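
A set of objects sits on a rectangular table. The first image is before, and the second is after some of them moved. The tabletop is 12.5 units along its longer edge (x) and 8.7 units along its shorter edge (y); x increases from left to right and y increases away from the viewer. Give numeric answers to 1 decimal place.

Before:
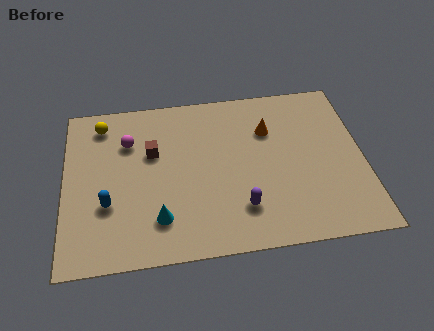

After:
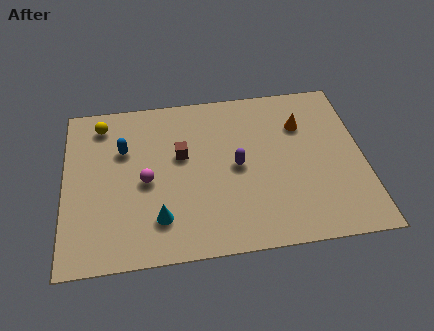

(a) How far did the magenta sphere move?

2.3

From (2.7, 6.2) to (3.4, 4.0), the magenta sphere covered √(0.7² + 2.2²) ≈ 2.3 units.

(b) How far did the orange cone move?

1.4

The orange cone was near (8.6, 6.1) before and (10.0, 6.2) after, so it travelled √(1.4² + 0.1²) ≈ 1.4 units.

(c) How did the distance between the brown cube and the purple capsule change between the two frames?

-2.5

The distance was about 5.0 in the first image and 2.5 in the second, so they moved 2.5 units closer together.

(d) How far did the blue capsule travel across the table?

2.9

The blue capsule was near (1.8, 3.0) before and (2.5, 5.8) after, so it travelled √(0.7² + 2.8²) ≈ 2.9 units.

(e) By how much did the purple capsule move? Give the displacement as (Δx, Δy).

(-0.1, 2.2)

The purple capsule started near (7.3, 2.1) and ended near (7.2, 4.3).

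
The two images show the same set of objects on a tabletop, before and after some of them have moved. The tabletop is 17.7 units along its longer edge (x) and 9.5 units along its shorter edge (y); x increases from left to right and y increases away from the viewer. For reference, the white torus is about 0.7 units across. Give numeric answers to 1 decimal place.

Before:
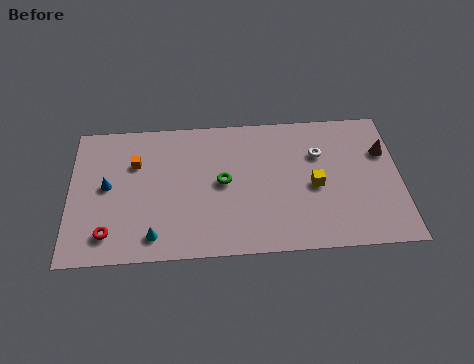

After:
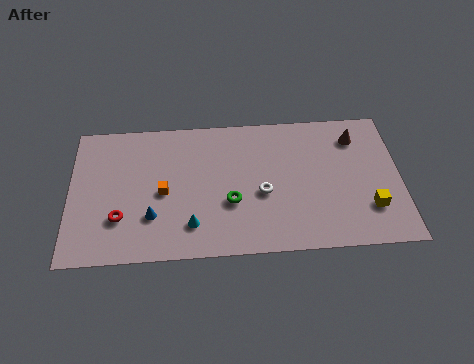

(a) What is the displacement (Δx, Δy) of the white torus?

(-3.1, -2.5)

The white torus started near (13.4, 6.5) and ended near (10.3, 4.0).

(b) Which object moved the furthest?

the white torus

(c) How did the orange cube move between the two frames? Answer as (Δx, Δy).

(1.5, -2.1)

The orange cube started near (3.5, 6.5) and ended near (5.0, 4.4).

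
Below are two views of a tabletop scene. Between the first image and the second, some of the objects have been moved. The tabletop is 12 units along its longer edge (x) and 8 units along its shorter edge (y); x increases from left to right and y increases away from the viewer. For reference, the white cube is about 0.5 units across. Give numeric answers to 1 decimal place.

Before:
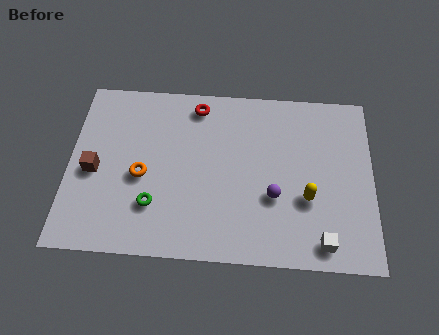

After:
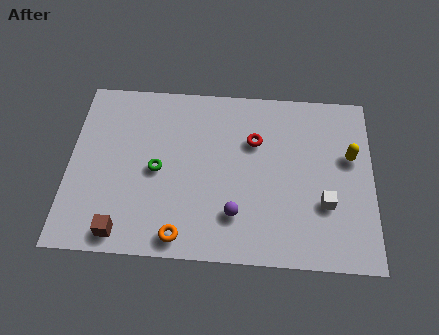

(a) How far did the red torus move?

2.7

The red torus was near (5.0, 6.9) before and (7.3, 5.4) after, so it travelled √(2.3² + 1.5²) ≈ 2.7 units.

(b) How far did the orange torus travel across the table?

3.1

From (2.9, 3.5) to (4.5, 0.9), the orange torus covered √(1.6² + 2.6²) ≈ 3.1 units.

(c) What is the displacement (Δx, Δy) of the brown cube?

(1.2, -2.7)

From the two frames, the brown cube sits at roughly (1.0, 3.6) before and (2.2, 0.9) after.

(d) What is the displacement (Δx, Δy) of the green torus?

(0.1, 1.6)

The green torus was at about (3.4, 2.2) and moved to about (3.5, 3.8).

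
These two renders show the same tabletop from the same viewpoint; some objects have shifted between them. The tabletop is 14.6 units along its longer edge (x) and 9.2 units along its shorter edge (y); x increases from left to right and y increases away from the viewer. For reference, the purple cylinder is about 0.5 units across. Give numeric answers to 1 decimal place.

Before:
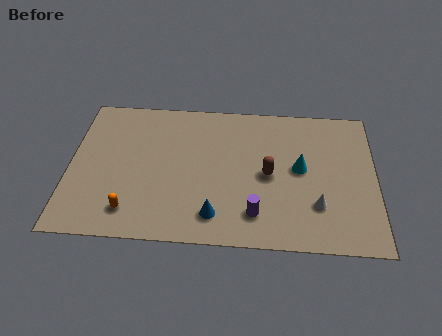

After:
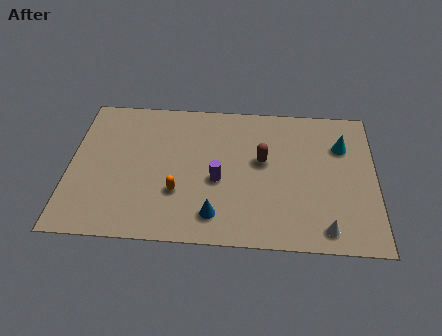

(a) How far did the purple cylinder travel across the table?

2.7

The purple cylinder moved from about (8.9, 1.9) to (7.1, 3.9), a distance of √(1.8² + 2.0²) ≈ 2.7.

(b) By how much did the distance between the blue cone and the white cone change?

+0.3

Before: roughly 4.9 units apart; after: 5.2. That's 0.3 units further apart.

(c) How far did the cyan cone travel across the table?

2.6

The cyan cone was near (11.0, 4.9) before and (13.0, 6.5) after, so it travelled √(2.0² + 1.6²) ≈ 2.6 units.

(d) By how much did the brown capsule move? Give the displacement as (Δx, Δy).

(-0.3, 0.9)

From the two frames, the brown capsule sits at roughly (9.5, 4.4) before and (9.2, 5.3) after.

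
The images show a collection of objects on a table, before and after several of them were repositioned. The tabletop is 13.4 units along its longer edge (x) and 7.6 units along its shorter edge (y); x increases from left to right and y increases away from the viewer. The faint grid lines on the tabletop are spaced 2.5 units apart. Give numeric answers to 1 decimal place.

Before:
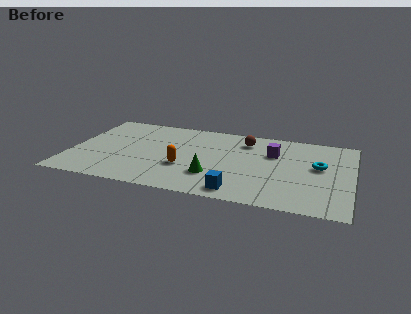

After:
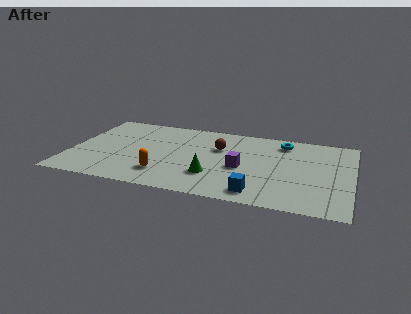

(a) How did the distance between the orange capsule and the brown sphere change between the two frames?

-0.3

They were about 4.3 units apart before and 4.0 after — 0.3 units closer together.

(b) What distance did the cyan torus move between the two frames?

2.7

From (11.8, 4.3) to (10.0, 6.3), the cyan torus covered √(1.8² + 2.0²) ≈ 2.7 units.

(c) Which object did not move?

the green cone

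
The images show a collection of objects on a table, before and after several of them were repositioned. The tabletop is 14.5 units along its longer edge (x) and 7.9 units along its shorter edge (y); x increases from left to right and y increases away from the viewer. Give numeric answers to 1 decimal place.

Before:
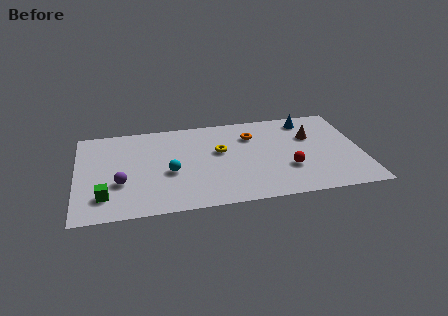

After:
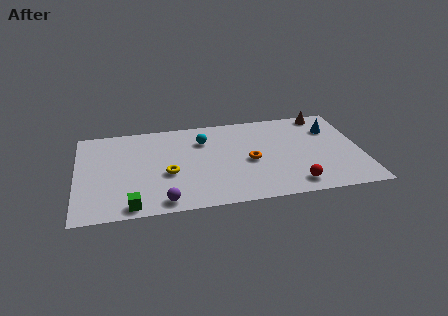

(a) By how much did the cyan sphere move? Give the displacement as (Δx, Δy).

(1.8, 2.5)

The cyan sphere started near (4.7, 3.3) and ended near (6.5, 5.8).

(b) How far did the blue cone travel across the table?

1.6

The blue cone was near (11.9, 6.7) before and (13.1, 5.7) after, so it travelled √(1.2² + 1.0²) ≈ 1.6 units.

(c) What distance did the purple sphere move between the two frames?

2.8

The purple sphere was near (2.2, 2.8) before and (4.3, 0.9) after, so it travelled √(2.1² + 1.9²) ≈ 2.8 units.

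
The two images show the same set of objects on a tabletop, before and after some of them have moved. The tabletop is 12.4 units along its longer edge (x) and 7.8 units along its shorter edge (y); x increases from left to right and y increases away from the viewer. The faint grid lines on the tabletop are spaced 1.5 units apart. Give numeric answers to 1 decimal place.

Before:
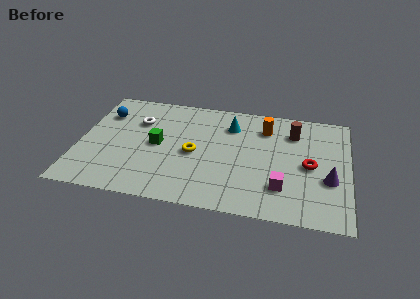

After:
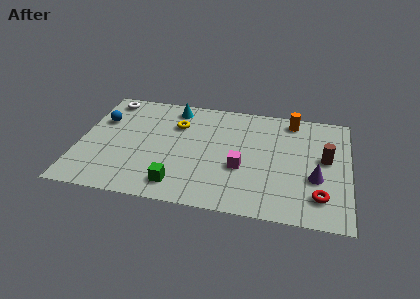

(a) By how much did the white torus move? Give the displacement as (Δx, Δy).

(-1.5, 1.4)

The white torus was at about (2.6, 5.4) and moved to about (1.1, 6.8).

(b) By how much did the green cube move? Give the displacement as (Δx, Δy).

(1.1, -2.6)

From the two frames, the green cube sits at roughly (3.6, 3.9) before and (4.7, 1.3) after.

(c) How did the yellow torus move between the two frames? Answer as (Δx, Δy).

(-0.9, 1.9)

The yellow torus started near (5.3, 3.6) and ended near (4.4, 5.5).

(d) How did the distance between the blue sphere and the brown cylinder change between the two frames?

+1.6

They were about 8.8 units apart before and 10.4 after — 1.6 units further apart.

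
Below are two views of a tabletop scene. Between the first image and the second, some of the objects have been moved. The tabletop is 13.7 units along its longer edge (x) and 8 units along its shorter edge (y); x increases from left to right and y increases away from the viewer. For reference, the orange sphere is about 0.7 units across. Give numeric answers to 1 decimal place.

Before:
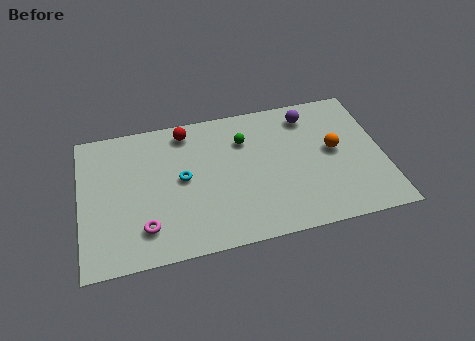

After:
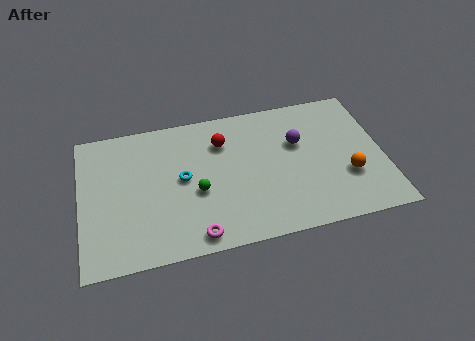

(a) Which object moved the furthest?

the green sphere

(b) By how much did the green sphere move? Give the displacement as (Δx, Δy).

(-2.3, -2.5)

The green sphere started near (7.5, 5.8) and ended near (5.2, 3.3).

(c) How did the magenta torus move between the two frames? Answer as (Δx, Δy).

(2.2, -0.9)

The magenta torus started near (2.8, 1.8) and ended near (5.0, 0.9).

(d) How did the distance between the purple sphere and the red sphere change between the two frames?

-2.1

They were about 5.6 units apart before and 3.5 after — 2.1 units closer together.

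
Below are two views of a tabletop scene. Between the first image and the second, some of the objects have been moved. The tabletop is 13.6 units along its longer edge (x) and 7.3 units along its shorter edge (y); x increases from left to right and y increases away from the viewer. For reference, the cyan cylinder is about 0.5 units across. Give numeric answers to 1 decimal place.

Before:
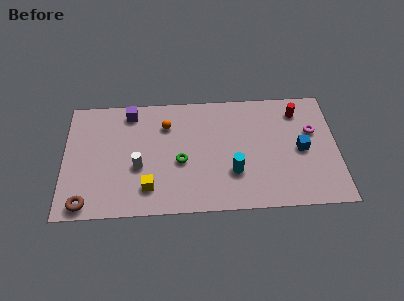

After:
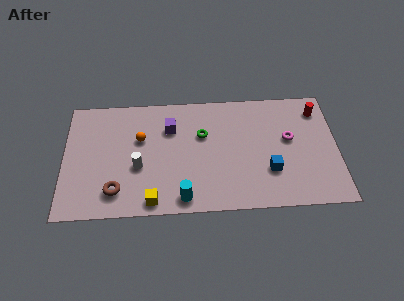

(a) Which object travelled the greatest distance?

the cyan cylinder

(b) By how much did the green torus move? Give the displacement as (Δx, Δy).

(1.1, 1.6)

The green torus started near (5.8, 3.1) and ended near (6.9, 4.7).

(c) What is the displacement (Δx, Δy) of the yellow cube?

(0.2, -0.8)

The yellow cube started near (4.2, 1.6) and ended near (4.4, 0.8).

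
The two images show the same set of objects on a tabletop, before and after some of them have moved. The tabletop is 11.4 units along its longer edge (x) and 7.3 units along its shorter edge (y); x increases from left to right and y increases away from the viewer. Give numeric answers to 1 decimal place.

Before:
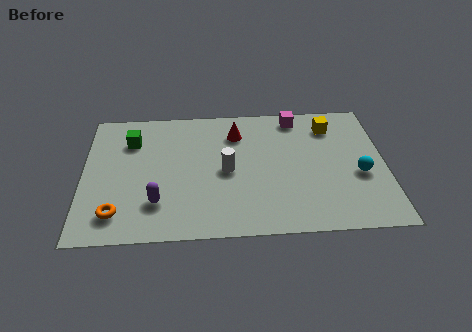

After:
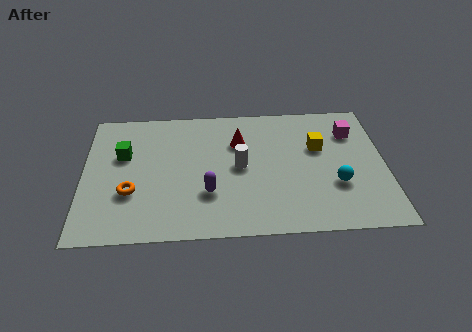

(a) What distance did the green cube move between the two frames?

0.9

The green cube moved from about (1.8, 5.4) to (1.5, 4.6), a distance of √(0.3² + 0.8²) ≈ 0.9.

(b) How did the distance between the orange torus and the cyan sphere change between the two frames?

-1.5

They were about 9.2 units apart before and 7.7 after — 1.5 units closer together.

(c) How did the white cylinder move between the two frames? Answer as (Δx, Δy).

(0.5, 0.2)

From the two frames, the white cylinder sits at roughly (5.4, 3.5) before and (5.9, 3.7) after.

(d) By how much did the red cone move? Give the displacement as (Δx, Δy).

(0.1, -0.5)

The red cone started near (5.8, 5.6) and ended near (5.9, 5.1).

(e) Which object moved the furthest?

the magenta cube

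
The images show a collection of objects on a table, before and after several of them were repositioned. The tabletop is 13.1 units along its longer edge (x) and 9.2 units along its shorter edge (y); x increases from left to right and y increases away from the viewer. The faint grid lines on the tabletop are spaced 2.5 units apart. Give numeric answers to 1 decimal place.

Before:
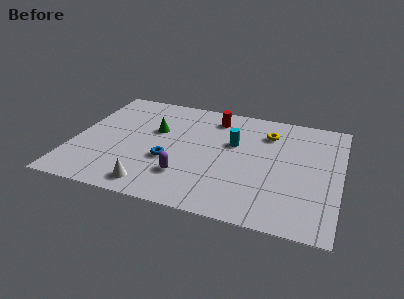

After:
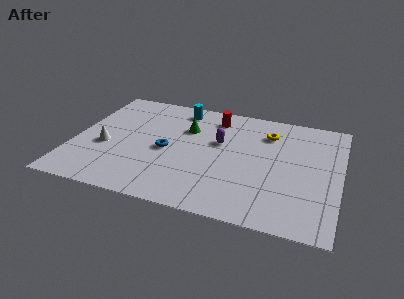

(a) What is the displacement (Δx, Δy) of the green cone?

(1.5, 0.6)

The green cone started near (3.9, 5.7) and ended near (5.4, 6.3).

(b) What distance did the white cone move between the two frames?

3.6

From (4.2, 1.2) to (1.6, 3.7), the white cone covered √(2.6² + 2.5²) ≈ 3.6 units.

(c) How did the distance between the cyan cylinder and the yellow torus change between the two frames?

+2.5

Before: roughly 2.1 units apart; after: 4.6. That's 2.5 units further apart.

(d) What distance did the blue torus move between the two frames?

0.8

The blue torus moved from about (4.8, 3.4) to (4.6, 4.2), a distance of √(0.2² + 0.8²) ≈ 0.8.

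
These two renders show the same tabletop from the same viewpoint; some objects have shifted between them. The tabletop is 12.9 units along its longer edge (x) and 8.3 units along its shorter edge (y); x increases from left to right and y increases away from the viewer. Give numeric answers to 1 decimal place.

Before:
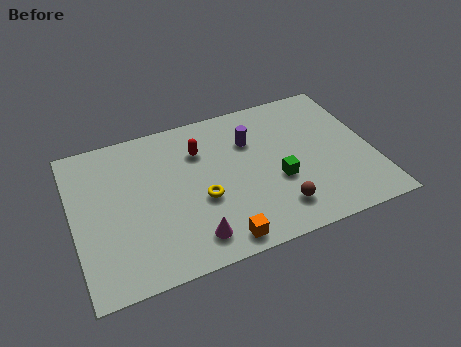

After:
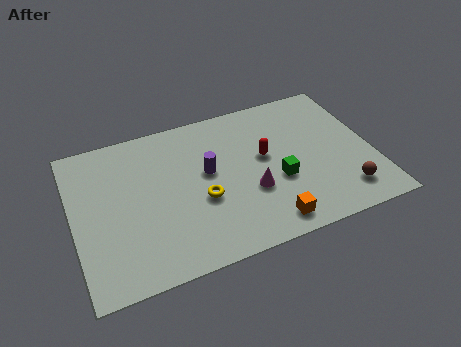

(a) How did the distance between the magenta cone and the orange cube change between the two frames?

+0.8

They were about 1.2 units apart before and 2.0 after — 0.8 units further apart.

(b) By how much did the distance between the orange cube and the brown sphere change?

+0.7

The distance was about 2.7 in the first image and 3.4 in the second, so they moved 0.7 units further apart.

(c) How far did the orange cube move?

2.1

The orange cube moved from about (5.9, 0.9) to (8.0, 1.1), a distance of √(2.1² + 0.2²) ≈ 2.1.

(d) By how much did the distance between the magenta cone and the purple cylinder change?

-2.9

They were about 5.3 units apart before and 2.4 after — 2.9 units closer together.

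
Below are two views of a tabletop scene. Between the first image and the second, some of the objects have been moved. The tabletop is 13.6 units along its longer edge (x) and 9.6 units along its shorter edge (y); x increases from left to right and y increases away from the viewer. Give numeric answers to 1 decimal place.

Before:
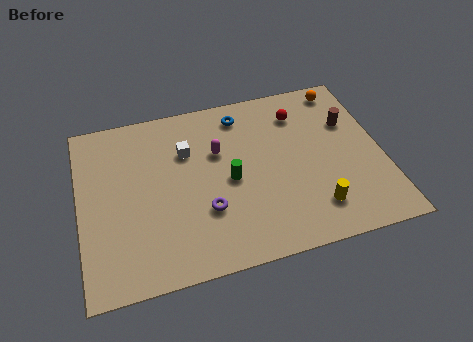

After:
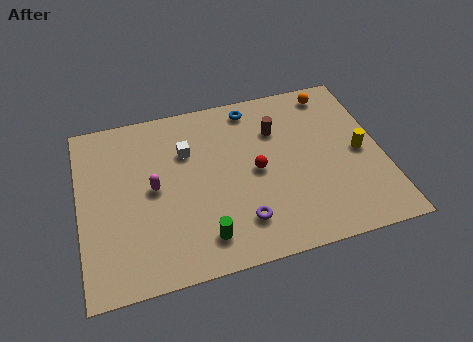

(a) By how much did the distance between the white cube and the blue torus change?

+0.6

They were about 3.0 units apart before and 3.6 after — 0.6 units further apart.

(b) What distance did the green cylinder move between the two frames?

3.1

The green cylinder was near (6.7, 4.5) before and (5.3, 1.7) after, so it travelled √(1.4² + 2.8²) ≈ 3.1 units.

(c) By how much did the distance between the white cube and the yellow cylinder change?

+0.9

Before: roughly 7.1 units apart; after: 8.0. That's 0.9 units further apart.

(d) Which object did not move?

the white cube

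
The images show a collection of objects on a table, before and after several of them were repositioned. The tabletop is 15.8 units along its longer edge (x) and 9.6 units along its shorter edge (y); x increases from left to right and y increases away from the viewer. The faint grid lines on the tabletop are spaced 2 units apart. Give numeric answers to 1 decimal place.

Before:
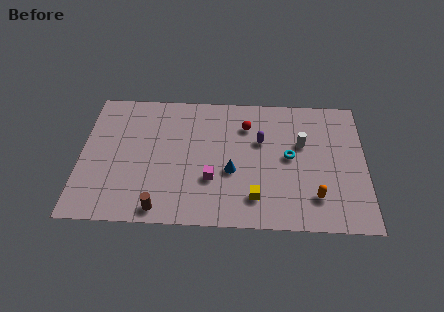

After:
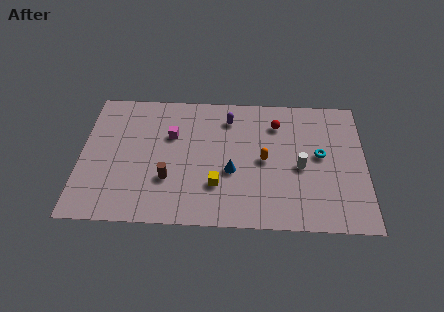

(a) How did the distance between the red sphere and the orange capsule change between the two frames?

-3.5

The distance was about 6.3 in the first image and 2.8 in the second, so they moved 3.5 units closer together.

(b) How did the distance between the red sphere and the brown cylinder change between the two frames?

-0.4

They were about 7.8 units apart before and 7.4 after — 0.4 units closer together.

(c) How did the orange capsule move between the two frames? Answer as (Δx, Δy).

(-2.8, 2.5)

From the two frames, the orange capsule sits at roughly (13.0, 2.2) before and (10.2, 4.7) after.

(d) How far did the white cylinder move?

1.7

From (12.3, 6.0) to (12.2, 4.3), the white cylinder covered √(0.1² + 1.7²) ≈ 1.7 units.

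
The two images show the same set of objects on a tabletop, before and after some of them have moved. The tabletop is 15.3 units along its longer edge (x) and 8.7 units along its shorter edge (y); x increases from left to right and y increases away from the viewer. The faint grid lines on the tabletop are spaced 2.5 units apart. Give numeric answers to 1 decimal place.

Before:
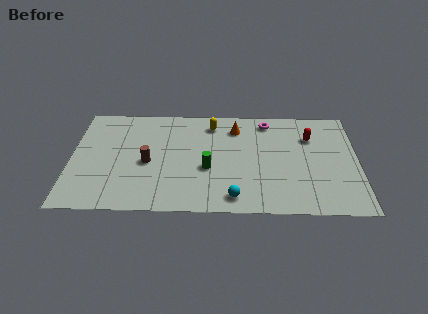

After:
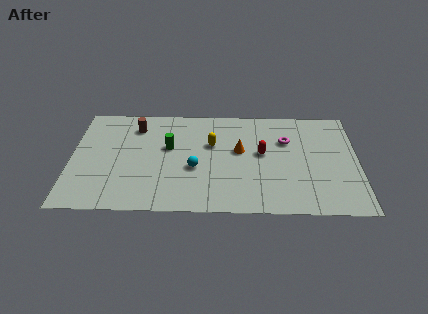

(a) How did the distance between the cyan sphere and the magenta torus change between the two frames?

-1.1

Before: roughly 6.6 units apart; after: 5.5. That's 1.1 units closer together.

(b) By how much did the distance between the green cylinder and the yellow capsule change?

-1.4

The distance was about 3.7 in the first image and 2.3 in the second, so they moved 1.4 units closer together.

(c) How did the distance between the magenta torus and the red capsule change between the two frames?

-0.9

Before: roughly 2.6 units apart; after: 1.7. That's 0.9 units closer together.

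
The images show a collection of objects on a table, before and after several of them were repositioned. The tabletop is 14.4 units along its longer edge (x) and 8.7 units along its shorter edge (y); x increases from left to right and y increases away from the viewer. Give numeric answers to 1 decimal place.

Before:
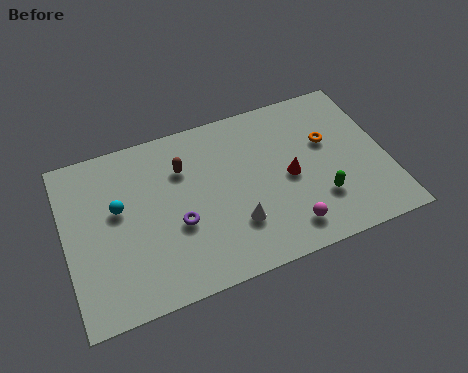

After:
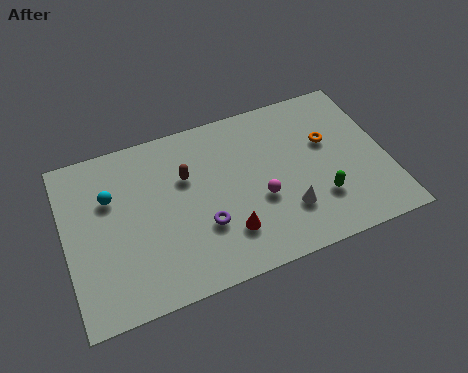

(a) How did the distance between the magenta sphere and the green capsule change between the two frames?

+0.9

The distance was about 1.9 in the first image and 2.8 in the second, so they moved 0.9 units further apart.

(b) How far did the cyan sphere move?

0.8

The cyan sphere moved from about (2.4, 5.1) to (2.1, 5.8), a distance of √(0.3² + 0.7²) ≈ 0.8.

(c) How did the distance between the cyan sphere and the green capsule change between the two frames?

+0.5

Before: roughly 9.2 units apart; after: 9.7. That's 0.5 units further apart.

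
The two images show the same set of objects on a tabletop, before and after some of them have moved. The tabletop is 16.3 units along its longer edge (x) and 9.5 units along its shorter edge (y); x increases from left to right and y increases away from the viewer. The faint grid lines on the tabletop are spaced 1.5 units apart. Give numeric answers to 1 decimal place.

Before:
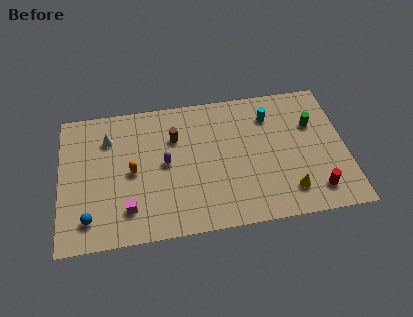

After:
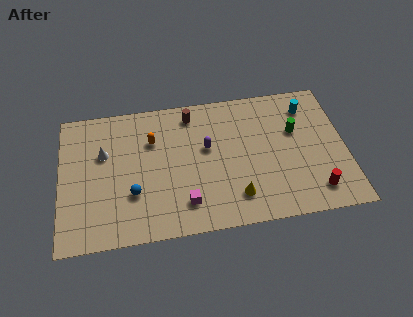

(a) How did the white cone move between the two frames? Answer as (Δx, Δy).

(-0.3, -1.0)

The white cone was at about (2.8, 7.1) and moved to about (2.5, 6.1).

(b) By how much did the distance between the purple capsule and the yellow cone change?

-3.6

Before: roughly 7.5 units apart; after: 3.9. That's 3.6 units closer together.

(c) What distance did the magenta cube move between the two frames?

3.2

The magenta cube was near (3.8, 2.1) before and (7.0, 2.0) after, so it travelled √(3.2² + 0.1²) ≈ 3.2 units.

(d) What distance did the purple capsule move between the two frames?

2.5

The purple capsule moved from about (6.0, 4.9) to (8.4, 5.6), a distance of √(2.4² + 0.7²) ≈ 2.5.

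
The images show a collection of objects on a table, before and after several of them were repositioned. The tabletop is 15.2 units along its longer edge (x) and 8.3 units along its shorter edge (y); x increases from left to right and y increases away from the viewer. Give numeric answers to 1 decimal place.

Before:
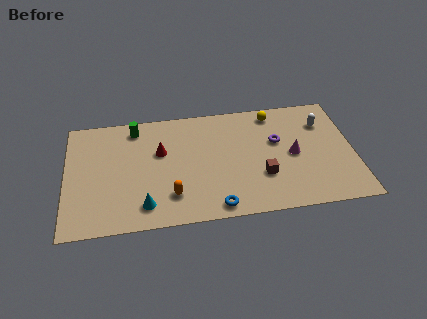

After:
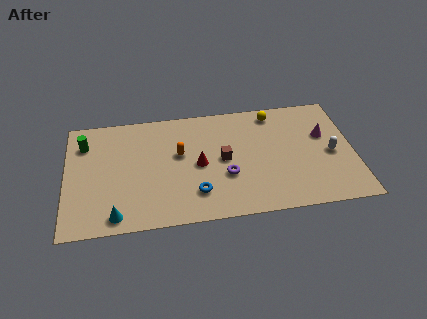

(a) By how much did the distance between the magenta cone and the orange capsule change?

+0.9

Before: roughly 6.8 units apart; after: 7.7. That's 0.9 units further apart.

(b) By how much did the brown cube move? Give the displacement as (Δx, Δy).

(-2.0, 1.5)

The brown cube started near (10.3, 2.7) and ended near (8.3, 4.2).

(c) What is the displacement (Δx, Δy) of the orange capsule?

(0.5, 2.9)

From the two frames, the orange capsule sits at roughly (5.5, 2.0) before and (6.0, 4.9) after.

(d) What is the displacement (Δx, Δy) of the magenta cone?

(1.7, 1.2)

From the two frames, the magenta cone sits at roughly (12.0, 4.0) before and (13.7, 5.2) after.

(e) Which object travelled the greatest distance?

the purple torus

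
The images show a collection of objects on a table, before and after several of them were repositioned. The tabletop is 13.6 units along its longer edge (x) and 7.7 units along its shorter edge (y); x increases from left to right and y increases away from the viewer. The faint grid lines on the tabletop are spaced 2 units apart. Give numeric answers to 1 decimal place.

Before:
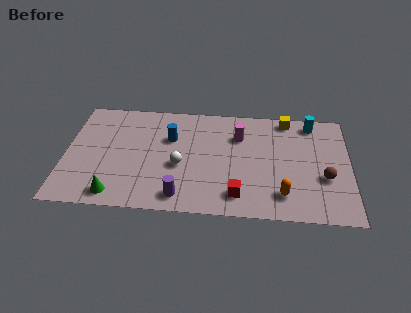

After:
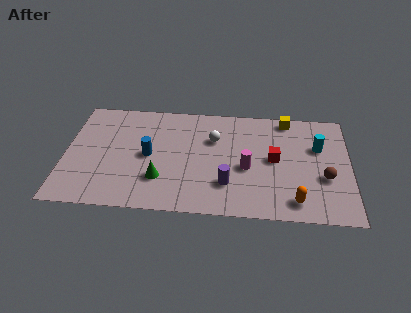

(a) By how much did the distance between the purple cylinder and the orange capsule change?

-1.5

The distance was about 4.8 in the first image and 3.3 in the second, so they moved 1.5 units closer together.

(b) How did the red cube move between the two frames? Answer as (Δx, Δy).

(1.7, 2.6)

The red cube started near (8.3, 1.4) and ended near (10.0, 4.0).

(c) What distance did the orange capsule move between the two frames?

0.7

The orange capsule moved from about (10.4, 1.6) to (11.0, 1.2), a distance of √(0.6² + 0.4²) ≈ 0.7.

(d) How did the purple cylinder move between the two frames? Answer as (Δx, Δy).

(2.2, 1.0)

The purple cylinder started near (5.6, 1.1) and ended near (7.8, 2.1).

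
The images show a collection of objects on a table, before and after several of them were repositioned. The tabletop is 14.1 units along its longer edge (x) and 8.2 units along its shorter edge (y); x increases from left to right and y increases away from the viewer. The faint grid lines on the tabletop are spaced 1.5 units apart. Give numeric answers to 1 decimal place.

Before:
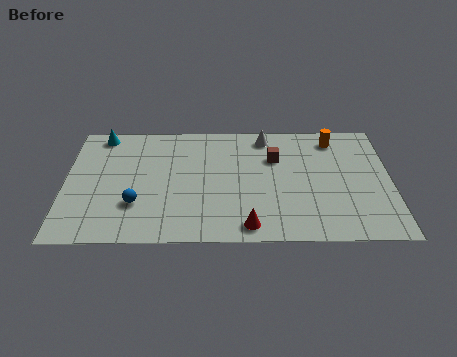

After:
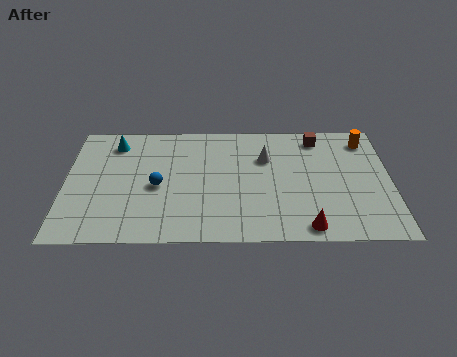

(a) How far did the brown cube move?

2.4

From (9.1, 5.6) to (11.0, 7.0), the brown cube covered √(1.9² + 1.4²) ≈ 2.4 units.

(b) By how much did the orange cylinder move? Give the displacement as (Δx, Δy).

(1.4, -0.1)

The orange cylinder was at about (11.7, 6.9) and moved to about (13.1, 6.8).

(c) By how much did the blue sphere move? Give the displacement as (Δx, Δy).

(0.9, 1.2)

From the two frames, the blue sphere sits at roughly (3.1, 2.5) before and (4.0, 3.7) after.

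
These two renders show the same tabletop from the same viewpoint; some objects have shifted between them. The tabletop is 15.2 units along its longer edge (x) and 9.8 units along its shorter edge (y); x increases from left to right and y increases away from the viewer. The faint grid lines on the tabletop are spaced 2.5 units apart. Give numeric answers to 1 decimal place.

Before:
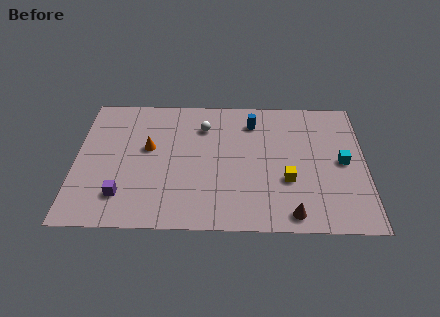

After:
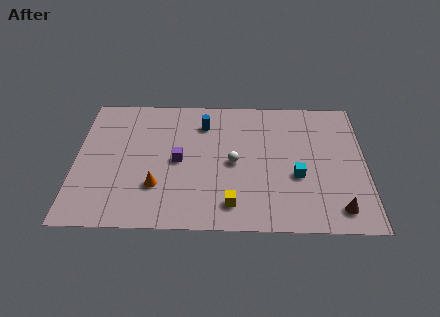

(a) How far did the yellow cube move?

3.4

The yellow cube moved from about (11.1, 3.5) to (8.2, 1.7), a distance of √(2.9² + 1.8²) ≈ 3.4.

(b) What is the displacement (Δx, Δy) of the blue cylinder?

(-2.6, -0.2)

The blue cylinder was at about (9.3, 7.8) and moved to about (6.7, 7.6).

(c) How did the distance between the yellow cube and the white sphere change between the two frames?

-2.9

They were about 5.9 units apart before and 3.0 after — 2.9 units closer together.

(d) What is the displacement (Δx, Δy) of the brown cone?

(2.4, 0.4)

The brown cone started near (11.3, 1.1) and ended near (13.7, 1.5).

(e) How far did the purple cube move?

3.9

From (2.5, 2.2) to (5.4, 4.8), the purple cube covered √(2.9² + 2.6²) ≈ 3.9 units.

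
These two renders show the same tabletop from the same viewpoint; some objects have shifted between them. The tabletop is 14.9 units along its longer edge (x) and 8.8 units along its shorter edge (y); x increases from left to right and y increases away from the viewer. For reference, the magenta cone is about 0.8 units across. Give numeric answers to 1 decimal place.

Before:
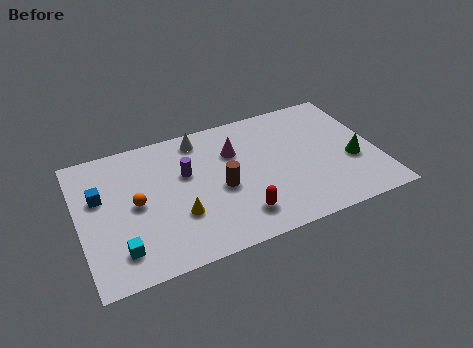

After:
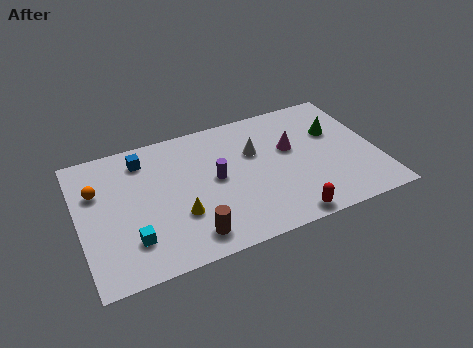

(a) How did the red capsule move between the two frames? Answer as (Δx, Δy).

(2.2, -1.0)

The red capsule was at about (7.7, 1.8) and moved to about (9.9, 0.8).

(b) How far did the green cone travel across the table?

2.4

The green cone moved from about (13.6, 3.4) to (13.0, 5.7), a distance of √(0.6² + 2.3²) ≈ 2.4.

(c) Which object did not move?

the yellow cone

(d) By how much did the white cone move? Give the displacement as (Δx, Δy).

(2.6, -1.9)

The white cone started near (6.3, 7.6) and ended near (8.9, 5.7).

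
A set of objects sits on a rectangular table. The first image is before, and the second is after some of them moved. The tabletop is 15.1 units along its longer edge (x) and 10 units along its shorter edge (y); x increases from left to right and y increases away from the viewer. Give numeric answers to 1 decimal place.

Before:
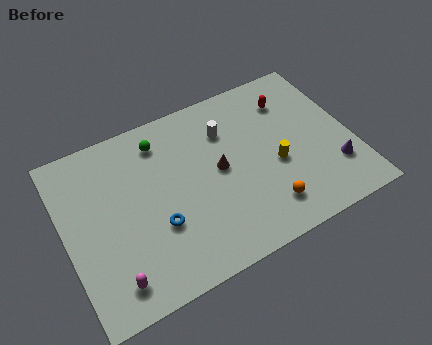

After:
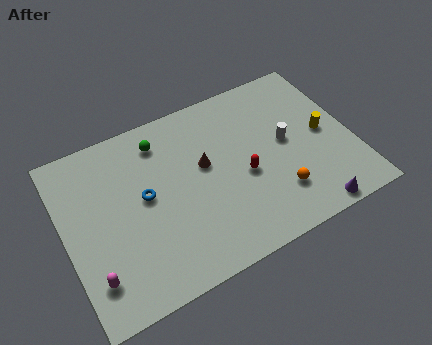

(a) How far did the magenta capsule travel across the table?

1.1

From (2.0, 1.6) to (1.1, 2.2), the magenta capsule covered √(0.9² + 0.6²) ≈ 1.1 units.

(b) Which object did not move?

the green sphere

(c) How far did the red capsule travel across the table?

4.5

The red capsule moved from about (12.3, 7.7) to (9.3, 4.3), a distance of √(3.0² + 3.4²) ≈ 4.5.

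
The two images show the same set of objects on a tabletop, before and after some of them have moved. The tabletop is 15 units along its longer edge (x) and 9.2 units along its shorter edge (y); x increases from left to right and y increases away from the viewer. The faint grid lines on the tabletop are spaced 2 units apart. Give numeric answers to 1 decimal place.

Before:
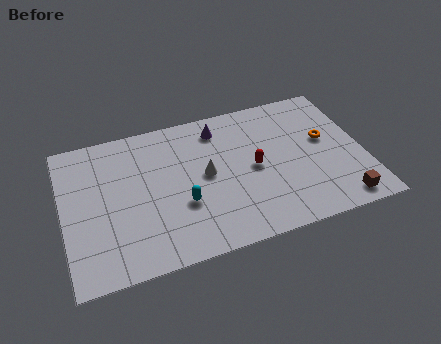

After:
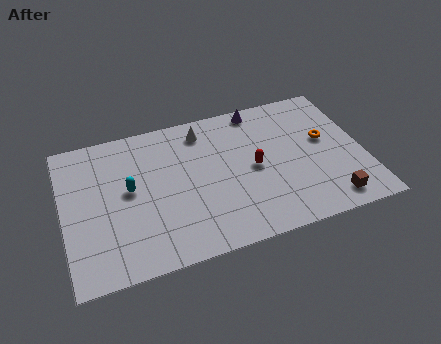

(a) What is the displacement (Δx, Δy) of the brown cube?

(-0.5, 0.2)

From the two frames, the brown cube sits at roughly (13.5, 1.1) before and (13.0, 1.3) after.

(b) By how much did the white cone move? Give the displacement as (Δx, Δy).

(0.1, 2.9)

The white cone started near (7.1, 4.8) and ended near (7.2, 7.7).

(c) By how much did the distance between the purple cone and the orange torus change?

-1.4

Before: roughly 5.7 units apart; after: 4.3. That's 1.4 units closer together.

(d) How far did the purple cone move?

2.2

From (8.0, 7.6) to (10.1, 8.3), the purple cone covered √(2.1² + 0.7²) ≈ 2.2 units.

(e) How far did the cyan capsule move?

3.0

The cyan capsule moved from about (5.8, 3.3) to (3.3, 5.0), a distance of √(2.5² + 1.7²) ≈ 3.0.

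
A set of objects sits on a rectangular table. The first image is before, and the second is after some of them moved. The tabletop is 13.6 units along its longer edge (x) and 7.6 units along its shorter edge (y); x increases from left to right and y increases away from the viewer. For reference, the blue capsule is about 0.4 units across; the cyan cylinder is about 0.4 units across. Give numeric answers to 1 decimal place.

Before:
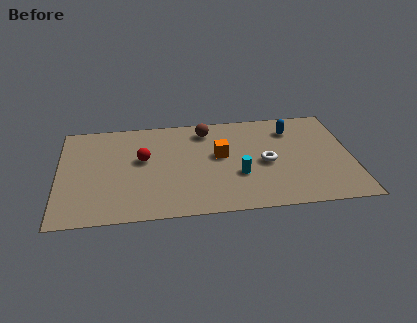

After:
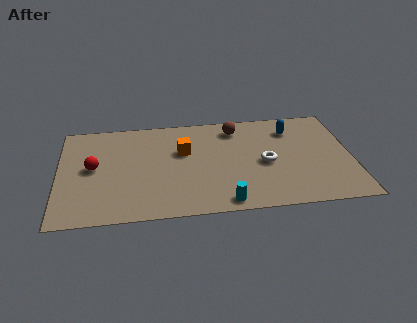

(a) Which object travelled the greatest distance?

the red sphere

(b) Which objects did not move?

the white torus and the blue capsule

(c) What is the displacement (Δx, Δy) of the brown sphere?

(1.4, 0.0)

The brown sphere started near (6.9, 6.3) and ended near (8.3, 6.3).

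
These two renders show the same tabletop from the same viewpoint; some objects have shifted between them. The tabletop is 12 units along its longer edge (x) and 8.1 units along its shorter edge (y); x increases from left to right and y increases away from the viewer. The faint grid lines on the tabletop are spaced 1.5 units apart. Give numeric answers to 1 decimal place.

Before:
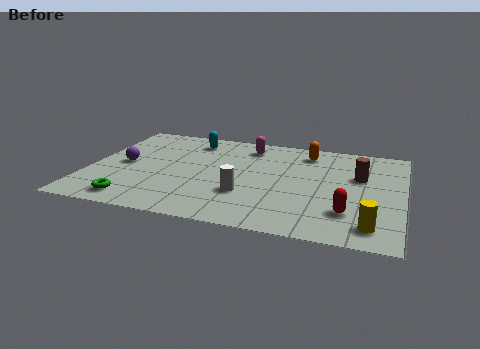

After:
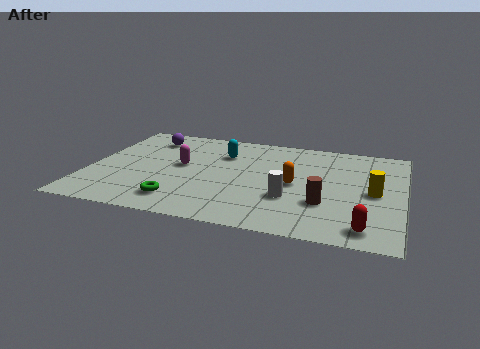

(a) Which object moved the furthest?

the magenta capsule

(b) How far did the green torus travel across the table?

1.7

From (2.0, 1.1) to (3.7, 1.5), the green torus covered √(1.7² + 0.4²) ≈ 1.7 units.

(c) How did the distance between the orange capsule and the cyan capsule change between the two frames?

-1.0

Before: roughly 4.5 units apart; after: 3.5. That's 1.0 units closer together.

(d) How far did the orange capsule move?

2.8

From (8.2, 6.7) to (7.9, 3.9), the orange capsule covered √(0.3² + 2.8²) ≈ 2.8 units.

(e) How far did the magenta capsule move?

3.3

The magenta capsule moved from about (5.9, 6.7) to (3.5, 4.4), a distance of √(2.4² + 2.3²) ≈ 3.3.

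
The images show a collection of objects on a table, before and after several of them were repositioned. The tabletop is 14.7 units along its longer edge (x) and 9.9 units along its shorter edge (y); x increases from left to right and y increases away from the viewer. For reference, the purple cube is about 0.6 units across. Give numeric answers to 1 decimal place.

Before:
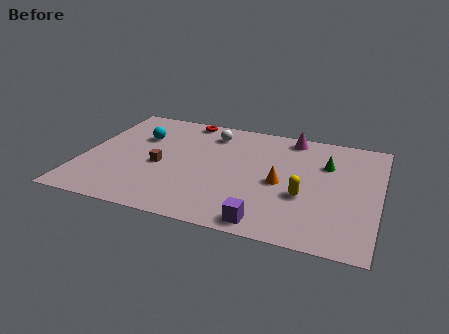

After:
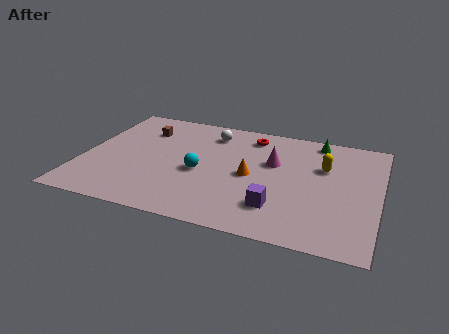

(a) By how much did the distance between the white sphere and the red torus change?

+0.3

They were about 1.7 units apart before and 2.0 after — 0.3 units further apart.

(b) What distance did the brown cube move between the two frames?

3.3

The brown cube moved from about (3.9, 4.3) to (2.7, 7.4), a distance of √(1.2² + 3.1²) ≈ 3.3.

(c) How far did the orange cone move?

1.5

The orange cone was near (9.9, 4.5) before and (8.4, 4.7) after, so it travelled √(1.5² + 0.2²) ≈ 1.5 units.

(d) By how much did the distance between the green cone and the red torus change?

-4.3

Before: roughly 7.6 units apart; after: 3.3. That's 4.3 units closer together.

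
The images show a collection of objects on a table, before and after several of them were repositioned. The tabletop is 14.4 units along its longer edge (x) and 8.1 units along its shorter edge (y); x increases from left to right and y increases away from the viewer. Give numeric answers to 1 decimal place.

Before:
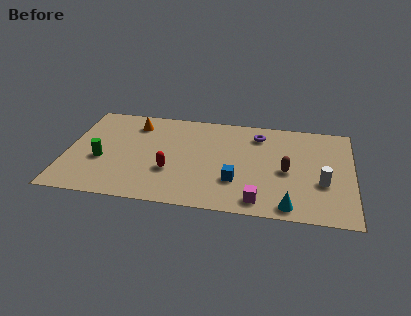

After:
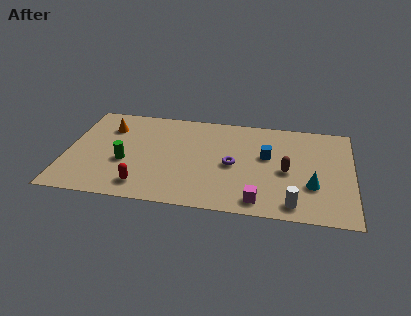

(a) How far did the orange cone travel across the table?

1.4

The orange cone moved from about (3.3, 6.5) to (2.0, 6.0), a distance of √(1.3² + 0.5²) ≈ 1.4.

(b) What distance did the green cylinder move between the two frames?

1.2

From (1.8, 3.2) to (3.0, 3.2), the green cylinder covered √(1.2² + 0.0²) ≈ 1.2 units.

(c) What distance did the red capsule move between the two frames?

1.9

The red capsule was near (5.3, 2.8) before and (4.0, 1.4) after, so it travelled √(1.3² + 1.4²) ≈ 1.9 units.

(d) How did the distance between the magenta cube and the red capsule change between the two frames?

+1.0

The distance was about 4.8 in the first image and 5.8 in the second, so they moved 1.0 units further apart.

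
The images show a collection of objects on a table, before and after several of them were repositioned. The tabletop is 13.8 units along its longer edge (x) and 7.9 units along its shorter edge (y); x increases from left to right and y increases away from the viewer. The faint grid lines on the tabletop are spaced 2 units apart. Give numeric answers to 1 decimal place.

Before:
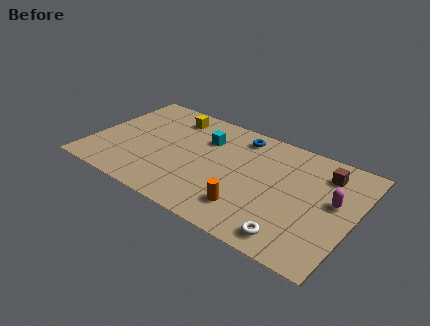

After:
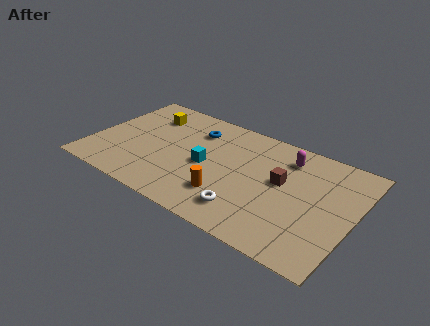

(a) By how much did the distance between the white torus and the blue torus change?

-1.1

They were about 6.7 units apart before and 5.6 after — 1.1 units closer together.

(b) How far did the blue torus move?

2.4

From (7.4, 6.7) to (5.1, 6.0), the blue torus covered √(2.3² + 0.7²) ≈ 2.4 units.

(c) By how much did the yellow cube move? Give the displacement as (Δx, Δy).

(-1.2, -0.5)

The yellow cube started near (3.7, 6.5) and ended near (2.5, 6.0).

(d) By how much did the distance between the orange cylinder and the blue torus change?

-0.5

The distance was about 5.1 in the first image and 4.6 in the second, so they moved 0.5 units closer together.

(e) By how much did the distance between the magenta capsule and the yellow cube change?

-1.7

Before: roughly 9.2 units apart; after: 7.5. That's 1.7 units closer together.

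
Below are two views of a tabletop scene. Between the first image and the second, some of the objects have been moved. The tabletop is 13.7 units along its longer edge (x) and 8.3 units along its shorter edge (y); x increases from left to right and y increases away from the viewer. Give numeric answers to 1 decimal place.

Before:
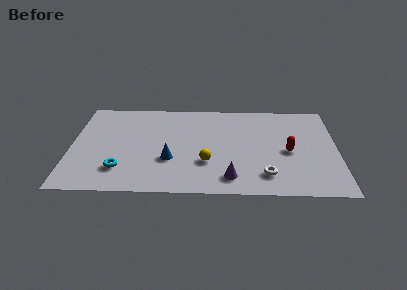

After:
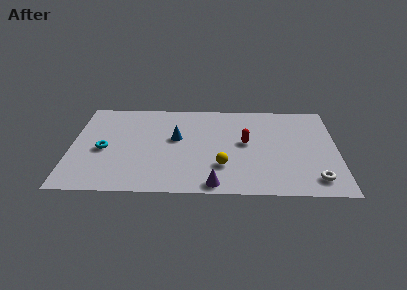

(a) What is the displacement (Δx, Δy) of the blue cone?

(0.3, 1.9)

The blue cone was at about (5.1, 2.9) and moved to about (5.4, 4.8).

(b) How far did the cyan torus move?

1.9

The cyan torus moved from about (2.6, 2.0) to (1.7, 3.7), a distance of √(0.9² + 1.7²) ≈ 1.9.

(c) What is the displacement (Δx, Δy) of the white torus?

(2.5, -0.3)

The white torus was at about (10.0, 1.7) and moved to about (12.5, 1.4).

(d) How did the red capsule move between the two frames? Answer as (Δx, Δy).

(-2.2, 0.7)

The red capsule started near (11.2, 3.8) and ended near (9.0, 4.5).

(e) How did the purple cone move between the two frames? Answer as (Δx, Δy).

(-0.8, -0.6)

The purple cone was at about (8.2, 1.4) and moved to about (7.4, 0.8).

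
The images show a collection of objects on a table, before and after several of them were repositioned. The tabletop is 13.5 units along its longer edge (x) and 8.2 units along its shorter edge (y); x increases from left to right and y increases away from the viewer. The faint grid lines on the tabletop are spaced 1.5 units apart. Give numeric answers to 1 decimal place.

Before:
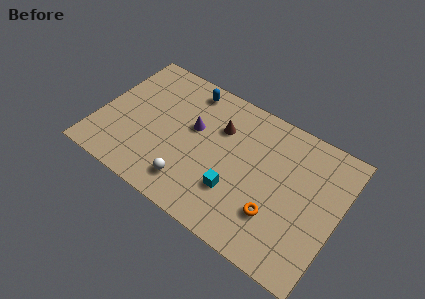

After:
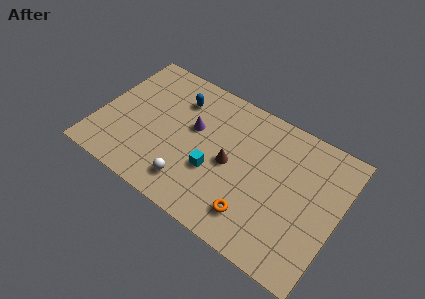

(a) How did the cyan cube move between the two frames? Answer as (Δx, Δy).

(-1.3, 0.5)

From the two frames, the cyan cube sits at roughly (8.0, 2.5) before and (6.7, 3.0) after.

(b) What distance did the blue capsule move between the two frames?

1.0

The blue capsule was near (4.5, 7.1) before and (4.1, 6.2) after, so it travelled √(0.4² + 0.9²) ≈ 1.0 units.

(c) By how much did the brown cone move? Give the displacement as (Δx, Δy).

(0.9, -1.8)

The brown cone was at about (6.6, 5.7) and moved to about (7.5, 3.9).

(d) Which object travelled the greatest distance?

the brown cone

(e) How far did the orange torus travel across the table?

1.3

The orange torus moved from about (10.3, 2.4) to (9.2, 1.7), a distance of √(1.1² + 0.7²) ≈ 1.3.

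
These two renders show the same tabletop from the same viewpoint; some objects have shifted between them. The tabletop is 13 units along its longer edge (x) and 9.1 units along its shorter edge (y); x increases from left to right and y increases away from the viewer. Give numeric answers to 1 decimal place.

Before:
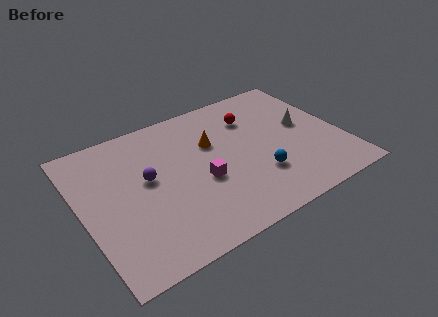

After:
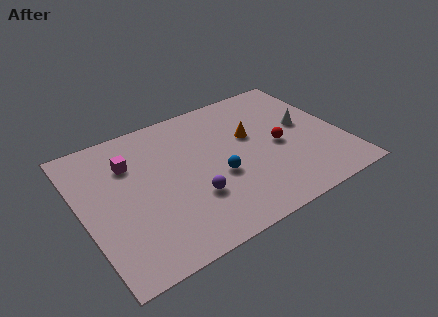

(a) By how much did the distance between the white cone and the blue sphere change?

+1.3

They were about 3.6 units apart before and 4.9 after — 1.3 units further apart.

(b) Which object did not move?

the white cone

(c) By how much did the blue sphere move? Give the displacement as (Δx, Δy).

(-1.9, 0.9)

The blue sphere started near (8.5, 2.7) and ended near (6.6, 3.6).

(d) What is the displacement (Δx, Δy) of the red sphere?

(0.9, -2.5)

The red sphere started near (8.9, 6.7) and ended near (9.8, 4.2).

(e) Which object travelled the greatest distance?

the magenta cube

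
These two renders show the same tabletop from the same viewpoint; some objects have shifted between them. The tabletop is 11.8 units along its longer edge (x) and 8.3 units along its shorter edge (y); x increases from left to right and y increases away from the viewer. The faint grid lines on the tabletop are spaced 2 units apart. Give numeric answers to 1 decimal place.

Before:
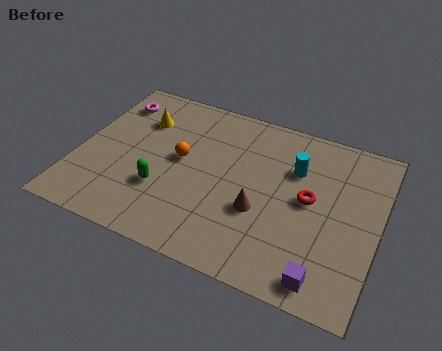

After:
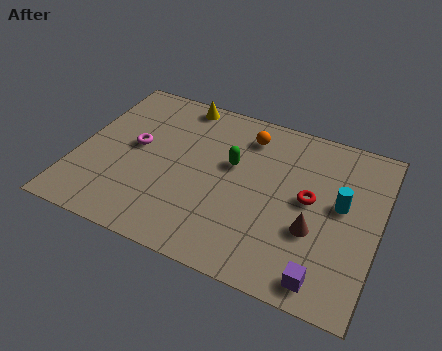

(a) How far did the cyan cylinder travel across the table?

2.2

From (8.4, 5.7) to (10.3, 4.6), the cyan cylinder covered √(1.9² + 1.1²) ≈ 2.2 units.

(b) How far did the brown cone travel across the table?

2.1

From (7.3, 3.1) to (9.4, 3.0), the brown cone covered √(2.1² + 0.1²) ≈ 2.1 units.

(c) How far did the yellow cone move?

2.1

The yellow cone was near (2.2, 6.0) before and (3.6, 7.5) after, so it travelled √(1.4² + 1.5²) ≈ 2.1 units.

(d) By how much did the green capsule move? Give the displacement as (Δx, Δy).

(2.5, 2.3)

From the two frames, the green capsule sits at roughly (3.5, 2.7) before and (6.0, 5.0) after.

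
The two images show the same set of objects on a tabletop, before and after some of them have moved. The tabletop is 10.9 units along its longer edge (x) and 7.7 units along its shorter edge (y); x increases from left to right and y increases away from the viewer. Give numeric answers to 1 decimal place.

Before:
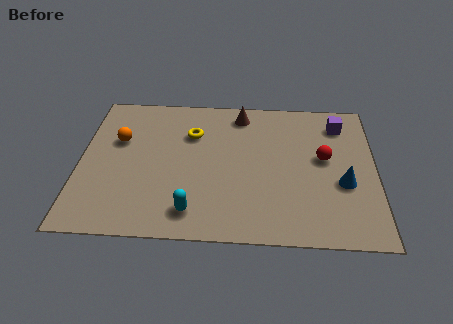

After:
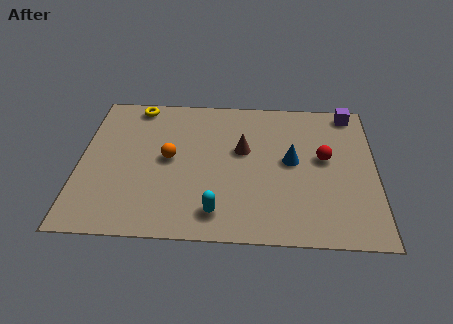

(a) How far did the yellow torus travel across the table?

2.6

The yellow torus moved from about (4.1, 5.4) to (2.0, 6.9), a distance of √(2.1² + 1.5²) ≈ 2.6.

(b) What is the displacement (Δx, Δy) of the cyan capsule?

(0.9, 0.0)

From the two frames, the cyan capsule sits at roughly (4.2, 1.3) before and (5.1, 1.3) after.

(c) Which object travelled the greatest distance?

the yellow torus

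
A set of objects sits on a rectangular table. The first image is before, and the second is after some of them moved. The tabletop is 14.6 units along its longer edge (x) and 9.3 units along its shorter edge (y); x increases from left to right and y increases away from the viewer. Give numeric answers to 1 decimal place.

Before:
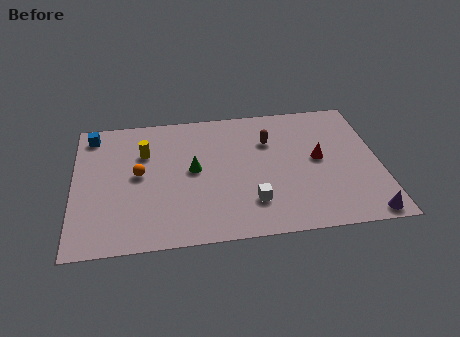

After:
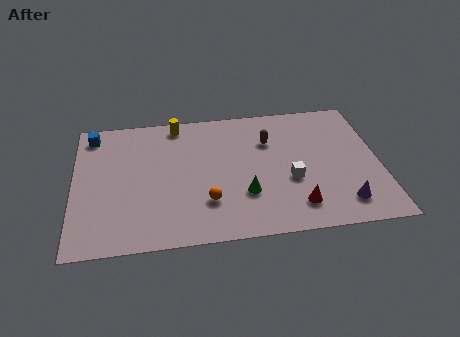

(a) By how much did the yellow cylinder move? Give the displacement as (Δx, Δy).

(1.6, 1.9)

From the two frames, the yellow cylinder sits at roughly (3.4, 6.4) before and (5.0, 8.3) after.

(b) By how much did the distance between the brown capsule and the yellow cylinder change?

-1.2

The distance was about 6.0 in the first image and 4.8 in the second, so they moved 1.2 units closer together.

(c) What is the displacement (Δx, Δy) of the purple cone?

(-1.0, 0.9)

The purple cone was at about (13.7, 0.8) and moved to about (12.7, 1.7).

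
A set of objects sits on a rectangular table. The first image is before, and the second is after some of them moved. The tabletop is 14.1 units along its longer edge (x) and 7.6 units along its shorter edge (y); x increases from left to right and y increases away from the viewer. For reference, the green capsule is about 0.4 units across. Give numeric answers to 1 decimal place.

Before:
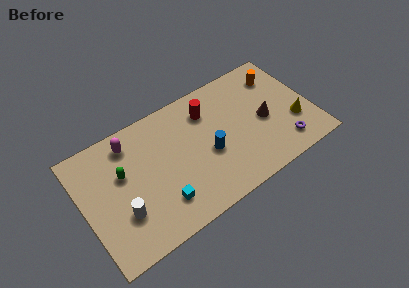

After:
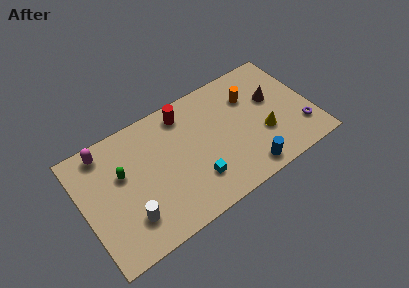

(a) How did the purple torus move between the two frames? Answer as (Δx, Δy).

(1.2, 0.5)

The purple torus started near (12.0, 1.4) and ended near (13.2, 1.9).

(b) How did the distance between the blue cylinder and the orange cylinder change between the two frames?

-1.1

The distance was about 5.6 in the first image and 4.5 in the second, so they moved 1.1 units closer together.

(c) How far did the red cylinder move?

1.5

From (8.0, 5.8) to (6.6, 6.4), the red cylinder covered √(1.4² + 0.6²) ≈ 1.5 units.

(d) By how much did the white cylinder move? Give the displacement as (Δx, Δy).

(0.4, -0.5)

The white cylinder was at about (2.1, 2.4) and moved to about (2.5, 1.9).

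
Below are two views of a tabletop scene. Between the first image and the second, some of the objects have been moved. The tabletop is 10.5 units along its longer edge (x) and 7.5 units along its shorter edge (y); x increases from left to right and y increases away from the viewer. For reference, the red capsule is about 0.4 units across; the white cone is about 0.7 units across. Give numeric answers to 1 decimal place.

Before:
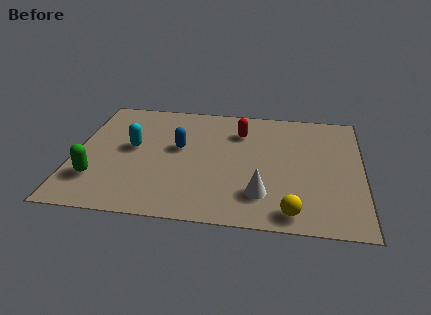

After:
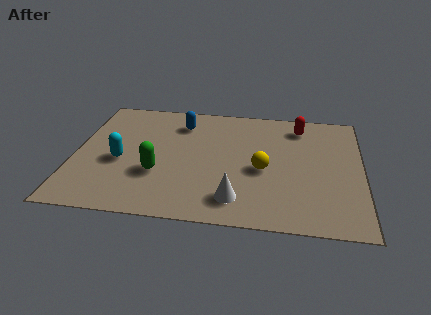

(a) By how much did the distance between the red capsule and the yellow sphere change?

-1.9

They were about 5.1 units apart before and 3.2 after — 1.9 units closer together.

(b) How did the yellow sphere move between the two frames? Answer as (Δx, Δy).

(-1.1, 2.4)

The yellow sphere was at about (8.0, 0.9) and moved to about (6.9, 3.3).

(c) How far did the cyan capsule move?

1.0

From (2.1, 4.1) to (1.7, 3.2), the cyan capsule covered √(0.4² + 0.9²) ≈ 1.0 units.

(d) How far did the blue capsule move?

1.6

From (3.8, 4.3) to (3.8, 5.9), the blue capsule covered √(0.0² + 1.6²) ≈ 1.6 units.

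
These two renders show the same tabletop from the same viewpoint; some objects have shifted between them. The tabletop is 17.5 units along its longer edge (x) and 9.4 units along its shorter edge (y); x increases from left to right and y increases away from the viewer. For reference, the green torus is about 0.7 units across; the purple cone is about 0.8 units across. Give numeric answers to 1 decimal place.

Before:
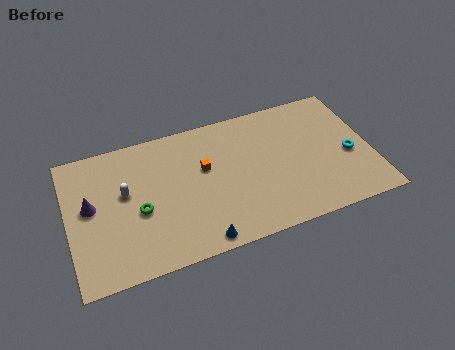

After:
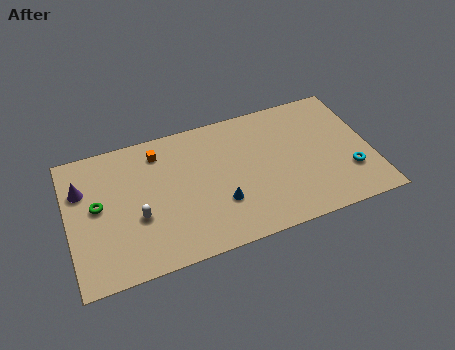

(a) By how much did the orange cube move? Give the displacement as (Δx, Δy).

(-2.5, 2.0)

The orange cube started near (7.9, 5.7) and ended near (5.4, 7.7).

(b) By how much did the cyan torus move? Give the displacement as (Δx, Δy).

(-0.1, -1.2)

The cyan torus started near (16.2, 4.0) and ended near (16.1, 2.8).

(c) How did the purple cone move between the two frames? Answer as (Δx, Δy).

(-0.4, 1.3)

The purple cone was at about (1.3, 5.2) and moved to about (0.9, 6.5).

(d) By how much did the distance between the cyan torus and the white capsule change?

-0.8

They were about 13.0 units apart before and 12.2 after — 0.8 units closer together.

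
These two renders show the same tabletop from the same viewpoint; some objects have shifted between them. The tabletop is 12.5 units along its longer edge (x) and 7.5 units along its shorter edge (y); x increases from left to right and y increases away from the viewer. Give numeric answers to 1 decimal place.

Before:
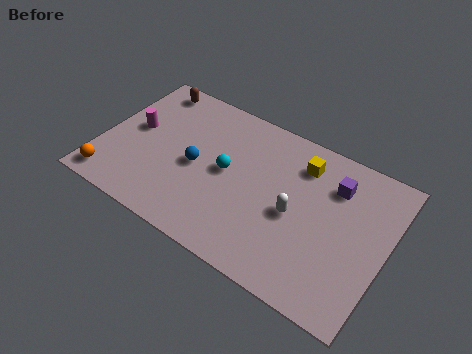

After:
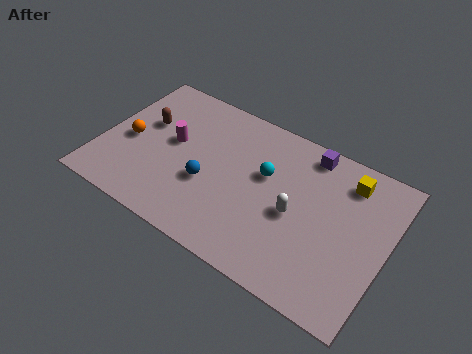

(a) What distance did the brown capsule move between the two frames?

2.0

From (1.5, 6.6) to (1.7, 4.6), the brown capsule covered √(0.2² + 2.0²) ≈ 2.0 units.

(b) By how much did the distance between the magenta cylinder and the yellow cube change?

+0.3

They were about 7.4 units apart before and 7.7 after — 0.3 units further apart.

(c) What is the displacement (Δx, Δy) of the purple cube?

(-1.3, 1.0)

The purple cube started near (10.0, 5.6) and ended near (8.7, 6.6).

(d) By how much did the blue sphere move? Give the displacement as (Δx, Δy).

(0.6, -0.6)

The blue sphere started near (4.2, 3.5) and ended near (4.8, 2.9).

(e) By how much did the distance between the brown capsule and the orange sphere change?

-4.3

They were about 5.6 units apart before and 1.3 after — 4.3 units closer together.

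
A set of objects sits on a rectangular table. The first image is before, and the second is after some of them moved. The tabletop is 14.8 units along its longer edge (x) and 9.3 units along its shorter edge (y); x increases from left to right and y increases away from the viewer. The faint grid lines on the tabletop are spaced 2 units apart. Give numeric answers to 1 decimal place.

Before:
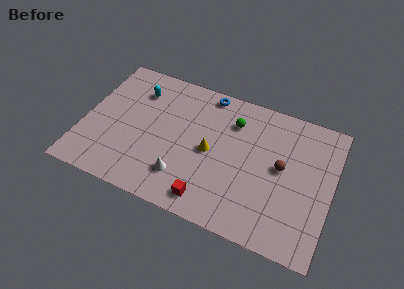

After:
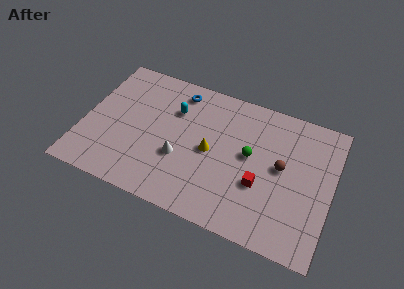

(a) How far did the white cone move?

1.2

The white cone moved from about (6.2, 2.2) to (5.9, 3.4), a distance of √(0.3² + 1.2²) ≈ 1.2.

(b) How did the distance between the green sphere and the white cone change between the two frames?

-1.1

Before: roughly 5.4 units apart; after: 4.3. That's 1.1 units closer together.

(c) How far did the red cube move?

3.5

The red cube moved from about (7.9, 1.3) to (10.7, 3.4), a distance of √(2.8² + 2.1²) ≈ 3.5.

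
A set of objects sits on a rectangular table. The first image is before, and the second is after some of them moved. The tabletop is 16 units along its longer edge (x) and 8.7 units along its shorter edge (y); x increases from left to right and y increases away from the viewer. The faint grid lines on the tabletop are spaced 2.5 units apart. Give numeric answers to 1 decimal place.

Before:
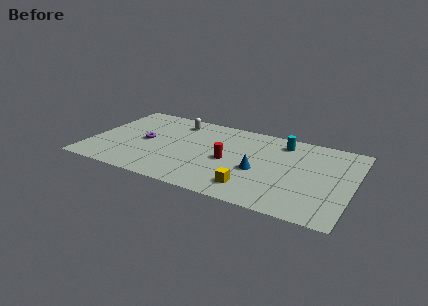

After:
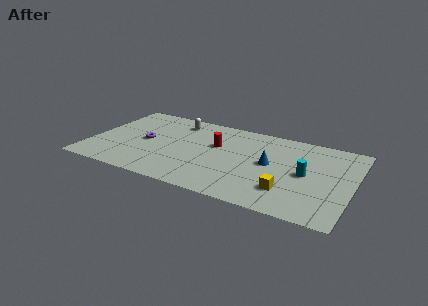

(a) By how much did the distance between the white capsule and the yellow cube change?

+1.3

They were about 7.6 units apart before and 8.9 after — 1.3 units further apart.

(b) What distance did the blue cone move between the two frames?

1.2

The blue cone was near (10.4, 3.6) before and (11.0, 4.6) after, so it travelled √(0.6² + 1.0²) ≈ 1.2 units.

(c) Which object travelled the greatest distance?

the cyan cylinder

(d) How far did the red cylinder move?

1.7

From (8.5, 4.0) to (7.6, 5.4), the red cylinder covered √(0.9² + 1.4²) ≈ 1.7 units.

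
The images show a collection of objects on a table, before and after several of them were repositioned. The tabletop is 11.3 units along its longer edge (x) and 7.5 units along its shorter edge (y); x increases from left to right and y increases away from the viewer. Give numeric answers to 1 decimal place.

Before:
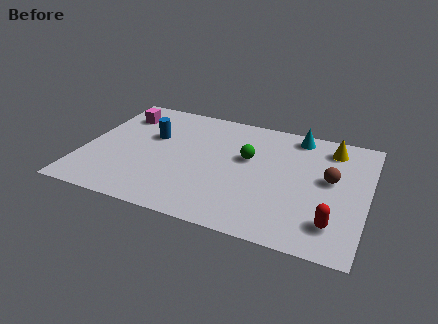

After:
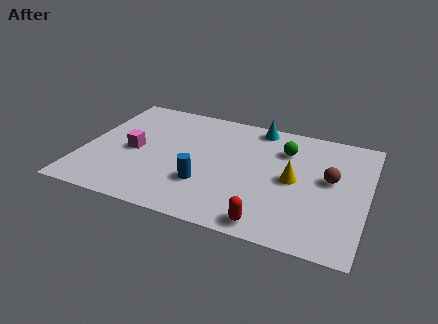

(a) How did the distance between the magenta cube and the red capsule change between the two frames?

-3.5

Before: roughly 9.8 units apart; after: 6.3. That's 3.5 units closer together.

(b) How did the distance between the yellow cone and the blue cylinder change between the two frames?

-3.6

They were about 7.3 units apart before and 3.7 after — 3.6 units closer together.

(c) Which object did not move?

the brown sphere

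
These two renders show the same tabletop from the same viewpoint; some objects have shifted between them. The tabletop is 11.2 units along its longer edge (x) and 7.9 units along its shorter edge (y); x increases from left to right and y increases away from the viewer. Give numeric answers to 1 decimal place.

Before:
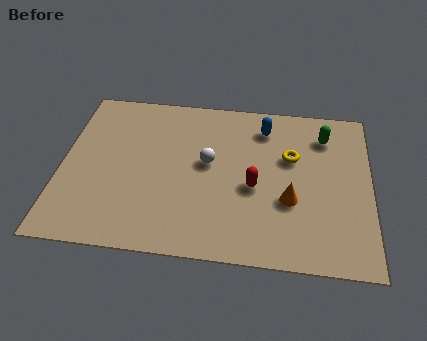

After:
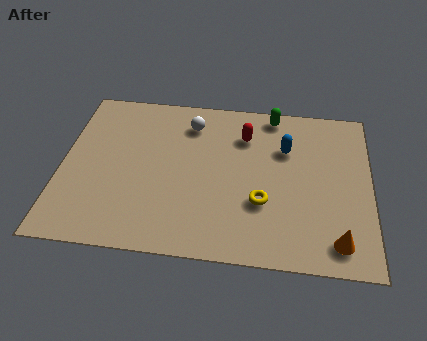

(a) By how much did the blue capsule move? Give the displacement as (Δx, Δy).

(0.8, -1.0)

From the two frames, the blue capsule sits at roughly (7.3, 6.4) before and (8.1, 5.4) after.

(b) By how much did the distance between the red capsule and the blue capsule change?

-1.4

They were about 3.0 units apart before and 1.6 after — 1.4 units closer together.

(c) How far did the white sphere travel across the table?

2.0

The white sphere moved from about (5.3, 4.4) to (4.6, 6.3), a distance of √(0.7² + 1.9²) ≈ 2.0.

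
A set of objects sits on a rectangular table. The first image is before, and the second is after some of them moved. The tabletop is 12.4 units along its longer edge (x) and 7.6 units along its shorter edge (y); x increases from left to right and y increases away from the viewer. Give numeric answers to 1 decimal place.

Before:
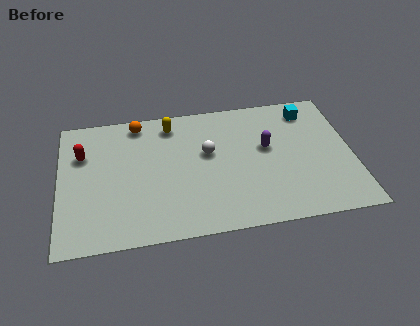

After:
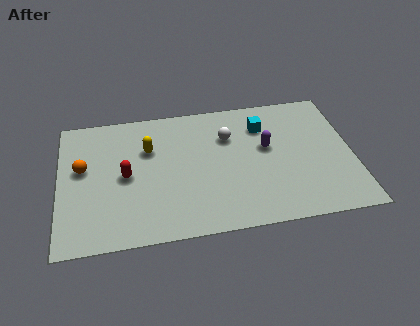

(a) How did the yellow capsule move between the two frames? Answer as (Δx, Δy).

(-1.0, -1.3)

The yellow capsule started near (4.8, 6.4) and ended near (3.8, 5.1).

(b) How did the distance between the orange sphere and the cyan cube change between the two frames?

+0.5

The distance was about 7.3 in the first image and 7.8 in the second, so they moved 0.5 units further apart.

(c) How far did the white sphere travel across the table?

1.2

From (6.3, 4.5) to (7.2, 5.3), the white sphere covered √(0.9² + 0.8²) ≈ 1.2 units.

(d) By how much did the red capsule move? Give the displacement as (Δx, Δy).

(1.8, -1.5)

The red capsule started near (1.0, 5.2) and ended near (2.8, 3.7).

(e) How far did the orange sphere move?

3.3

From (3.4, 6.7) to (1.0, 4.4), the orange sphere covered √(2.4² + 2.3²) ≈ 3.3 units.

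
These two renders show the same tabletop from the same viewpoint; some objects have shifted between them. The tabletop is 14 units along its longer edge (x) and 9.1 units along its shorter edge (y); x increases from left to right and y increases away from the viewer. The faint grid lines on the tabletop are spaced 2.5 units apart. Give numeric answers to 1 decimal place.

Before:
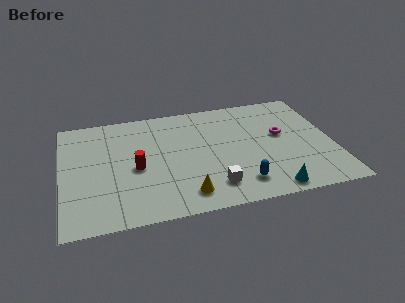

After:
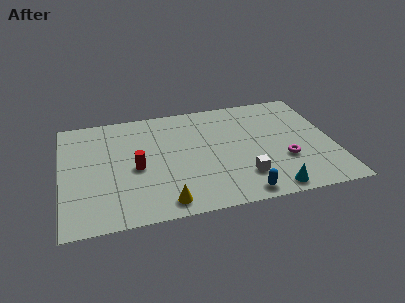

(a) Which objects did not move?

the cyan cone and the red cylinder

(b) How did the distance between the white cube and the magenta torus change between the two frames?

-2.7

They were about 5.1 units apart before and 2.4 after — 2.7 units closer together.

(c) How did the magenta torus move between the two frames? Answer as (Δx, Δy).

(0.0, -2.1)

From the two frames, the magenta torus sits at roughly (11.4, 5.2) before and (11.4, 3.1) after.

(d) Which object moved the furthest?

the magenta torus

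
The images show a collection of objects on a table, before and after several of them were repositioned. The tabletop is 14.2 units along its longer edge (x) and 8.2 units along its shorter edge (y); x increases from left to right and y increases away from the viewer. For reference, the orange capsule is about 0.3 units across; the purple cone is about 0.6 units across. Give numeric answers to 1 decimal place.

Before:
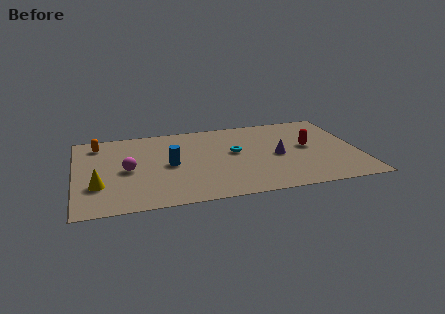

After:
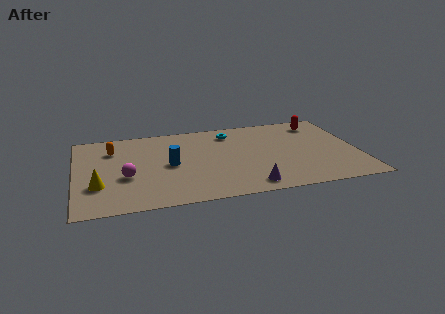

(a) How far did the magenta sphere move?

0.7

The magenta sphere moved from about (2.6, 3.9) to (2.5, 3.2), a distance of √(0.1² + 0.7²) ≈ 0.7.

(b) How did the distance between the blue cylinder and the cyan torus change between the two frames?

+0.8

They were about 3.4 units apart before and 4.2 after — 0.8 units further apart.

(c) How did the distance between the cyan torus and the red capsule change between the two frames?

+0.9

They were about 3.7 units apart before and 4.6 after — 0.9 units further apart.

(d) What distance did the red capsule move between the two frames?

2.5

The red capsule was near (11.7, 4.4) before and (12.5, 6.8) after, so it travelled √(0.8² + 2.4²) ≈ 2.5 units.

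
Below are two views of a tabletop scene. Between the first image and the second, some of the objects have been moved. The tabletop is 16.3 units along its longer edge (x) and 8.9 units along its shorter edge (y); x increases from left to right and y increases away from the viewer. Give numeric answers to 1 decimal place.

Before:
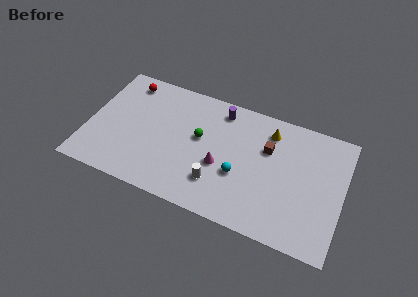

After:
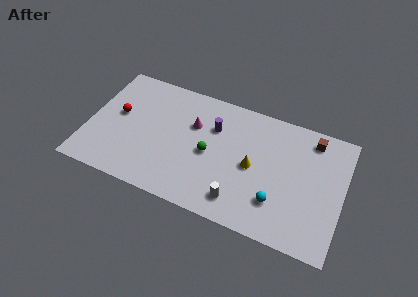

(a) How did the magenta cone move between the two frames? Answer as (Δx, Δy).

(-2.0, 2.3)

The magenta cone started near (8.6, 3.6) and ended near (6.6, 5.9).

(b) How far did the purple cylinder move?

1.4

The purple cylinder moved from about (8.2, 7.6) to (7.9, 6.2), a distance of √(0.3² + 1.4²) ≈ 1.4.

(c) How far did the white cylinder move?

1.7

The white cylinder was near (8.5, 2.3) before and (10.0, 1.6) after, so it travelled √(1.5² + 0.7²) ≈ 1.7 units.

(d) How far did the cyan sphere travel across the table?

2.7

The cyan sphere was near (9.8, 3.4) before and (12.3, 2.4) after, so it travelled √(2.5² + 1.0²) ≈ 2.7 units.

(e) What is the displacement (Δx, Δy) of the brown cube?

(2.7, 1.7)

The brown cube was at about (11.4, 5.9) and moved to about (14.1, 7.6).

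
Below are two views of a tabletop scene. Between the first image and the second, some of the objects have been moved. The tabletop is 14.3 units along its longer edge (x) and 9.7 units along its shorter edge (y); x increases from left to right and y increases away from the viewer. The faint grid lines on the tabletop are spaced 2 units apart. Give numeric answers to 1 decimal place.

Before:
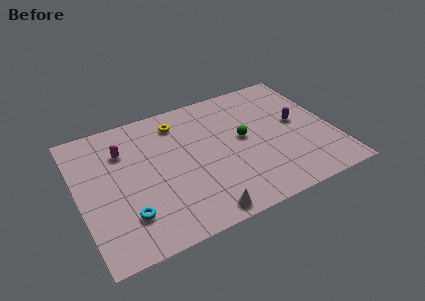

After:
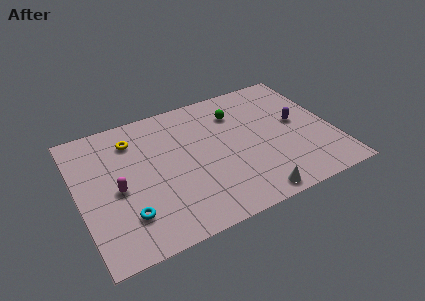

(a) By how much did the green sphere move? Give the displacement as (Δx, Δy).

(-0.1, 2.1)

From the two frames, the green sphere sits at roughly (9.3, 5.2) before and (9.2, 7.3) after.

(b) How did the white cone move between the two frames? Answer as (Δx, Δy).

(2.9, 0.0)

The white cone started near (6.3, 0.9) and ended near (9.2, 0.9).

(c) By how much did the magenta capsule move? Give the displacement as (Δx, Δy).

(-0.6, -2.6)

The magenta capsule was at about (2.7, 7.0) and moved to about (2.1, 4.4).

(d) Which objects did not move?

the purple capsule and the cyan torus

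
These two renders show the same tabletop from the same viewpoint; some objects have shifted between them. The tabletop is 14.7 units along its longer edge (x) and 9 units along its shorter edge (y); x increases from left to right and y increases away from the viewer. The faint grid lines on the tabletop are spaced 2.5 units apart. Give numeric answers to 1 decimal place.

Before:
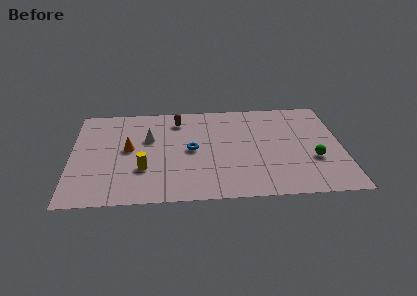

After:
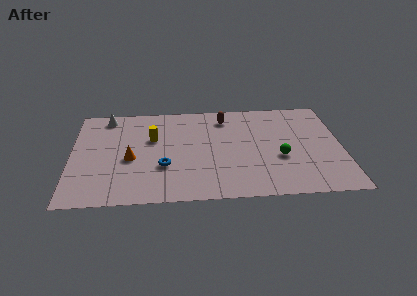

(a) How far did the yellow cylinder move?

2.8

The yellow cylinder was near (3.9, 2.9) before and (4.4, 5.7) after, so it travelled √(0.5² + 2.8²) ≈ 2.8 units.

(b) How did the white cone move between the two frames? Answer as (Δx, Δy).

(-2.3, 2.2)

The white cone was at about (4.2, 5.7) and moved to about (1.9, 7.9).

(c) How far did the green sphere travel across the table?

1.8

The green sphere moved from about (13.1, 3.2) to (11.3, 3.5), a distance of √(1.8² + 0.3²) ≈ 1.8.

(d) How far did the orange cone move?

0.9

The orange cone was near (3.1, 4.8) before and (3.2, 3.9) after, so it travelled √(0.1² + 0.9²) ≈ 0.9 units.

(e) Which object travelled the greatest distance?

the white cone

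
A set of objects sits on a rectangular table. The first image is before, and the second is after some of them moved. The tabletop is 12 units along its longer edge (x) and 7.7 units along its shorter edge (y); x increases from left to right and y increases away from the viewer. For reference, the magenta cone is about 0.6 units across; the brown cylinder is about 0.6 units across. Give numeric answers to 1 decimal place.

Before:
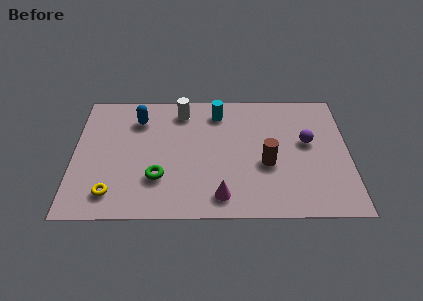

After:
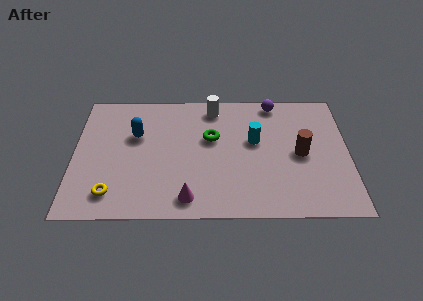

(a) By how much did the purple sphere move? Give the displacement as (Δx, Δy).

(-1.4, 2.5)

The purple sphere was at about (10.2, 4.4) and moved to about (8.8, 6.9).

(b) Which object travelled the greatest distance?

the green torus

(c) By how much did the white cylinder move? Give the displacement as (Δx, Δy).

(1.4, 0.2)

The white cylinder started near (4.7, 6.4) and ended near (6.1, 6.6).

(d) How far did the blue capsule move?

1.0

From (2.8, 5.9) to (2.7, 4.9), the blue capsule covered √(0.1² + 1.0²) ≈ 1.0 units.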